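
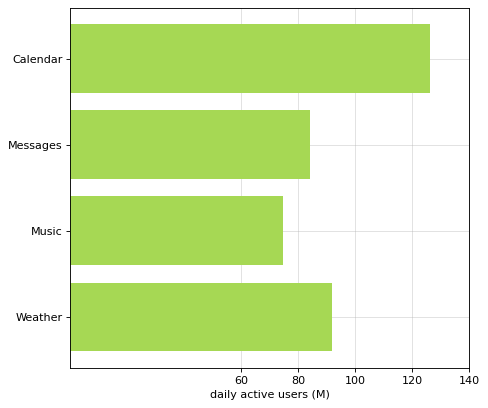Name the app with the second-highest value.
Weather

Top 3: Calendar ≈ 120, Weather ≈ 100, Messages ≈ 80.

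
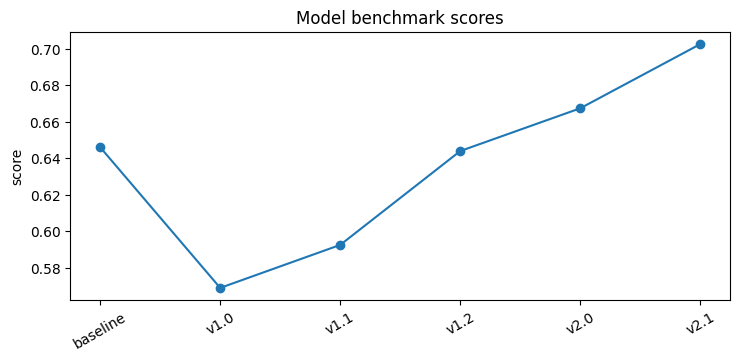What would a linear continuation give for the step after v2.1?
≈ 0.73

Last three: 0.64, 0.66, 0.70 → slope ≈ 0.03/step → next ≈ 0.73.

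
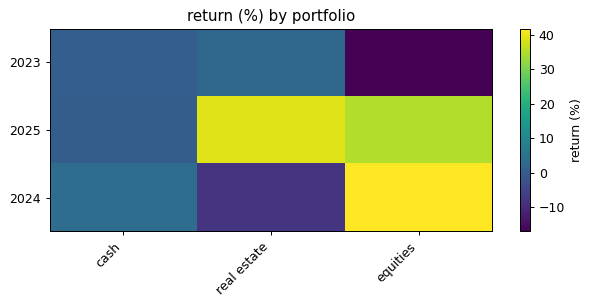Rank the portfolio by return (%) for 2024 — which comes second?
Top 3 for 2024: equities ≈ 40, cash ≈ 5, real estate ≈ -10.

cash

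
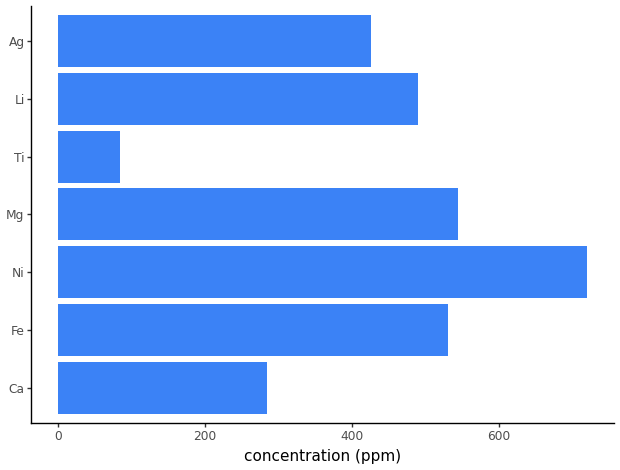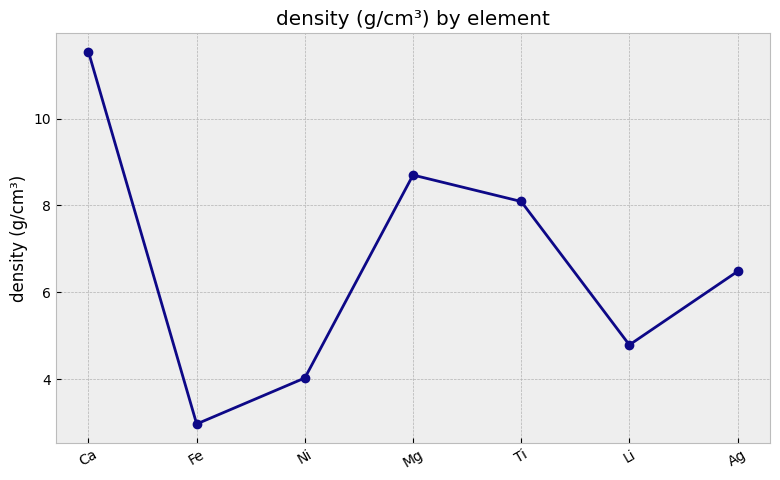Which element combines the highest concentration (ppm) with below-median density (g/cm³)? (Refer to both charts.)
Chart 2 median density (g/cm³) ≈ 6; below-median elements: Fe, Ni, Li. Among those, Ni has the highest concentration (ppm) (≈ 700).

Ni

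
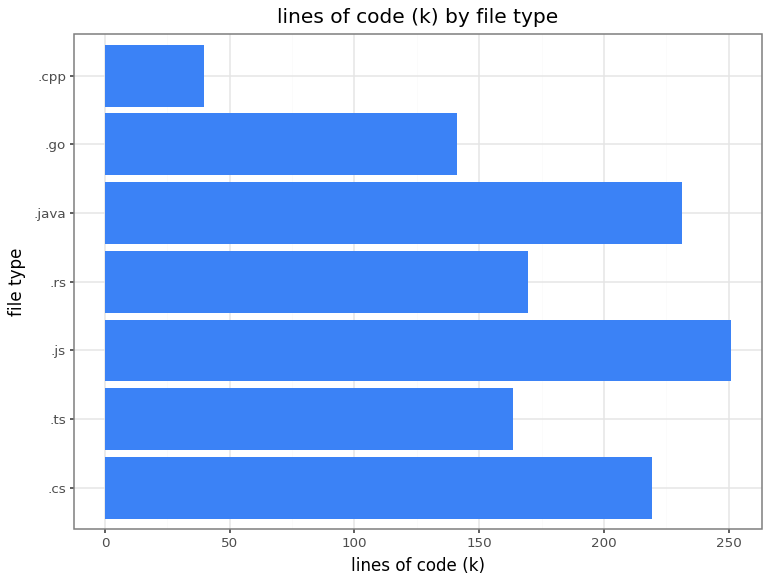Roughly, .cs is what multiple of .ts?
.cs ≈ 225, .ts ≈ 175; 225/175 ≈ 1.29.

≈ 1.29×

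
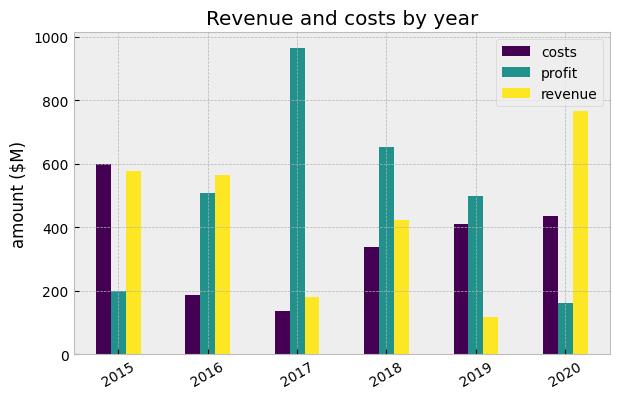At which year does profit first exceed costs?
2015: profit ≈ 200 vs costs ≈ 600 (not yet); 2016: profit ≈ 500 vs costs ≈ 200 (first crossover).

2016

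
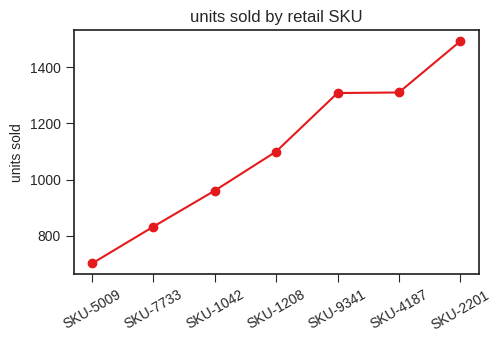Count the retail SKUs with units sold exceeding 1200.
3

Above 1200: SKU-9341, SKU-4187, SKU-2201.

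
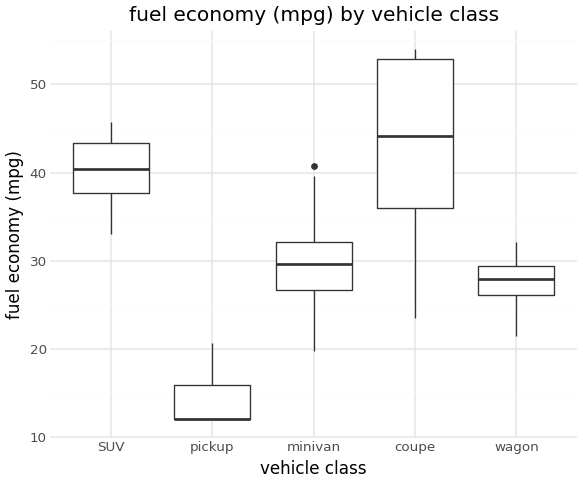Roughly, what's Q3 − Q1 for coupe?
≈ 20

Q3 ≈ 55, Q1 ≈ 35; IQR ≈ 20.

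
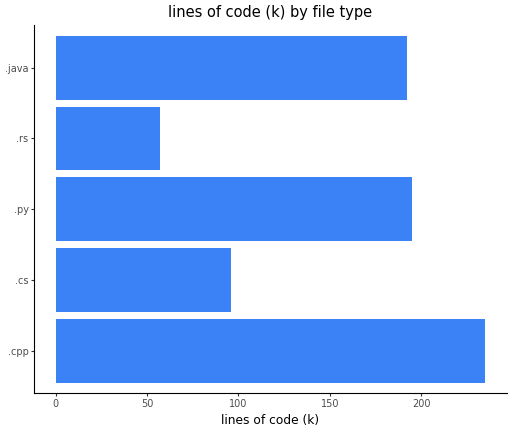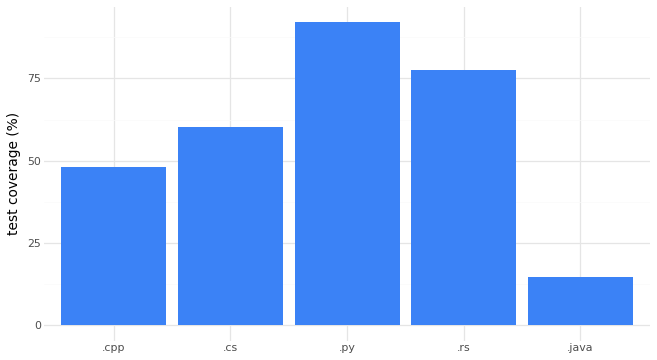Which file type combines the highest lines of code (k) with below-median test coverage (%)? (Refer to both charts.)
Chart 2 median test coverage (%) ≈ 60; below-median file types: .cpp, .java. Among those, .cpp has the highest lines of code (k) (≈ 225).

.cpp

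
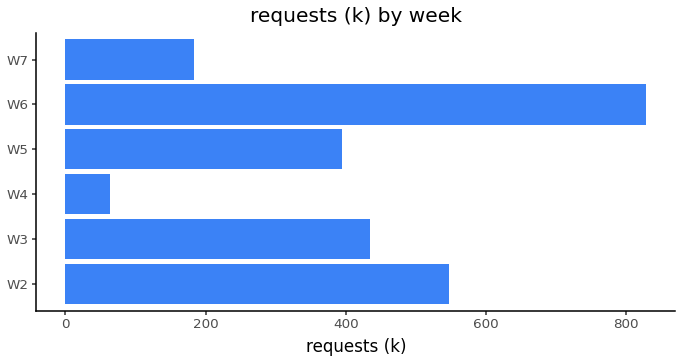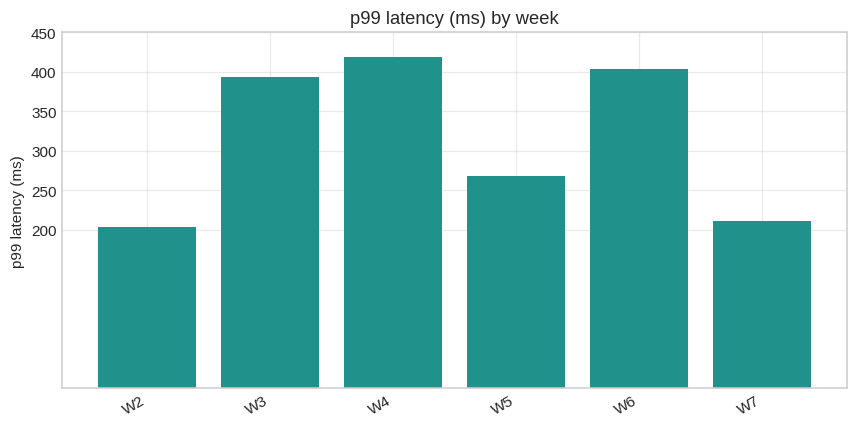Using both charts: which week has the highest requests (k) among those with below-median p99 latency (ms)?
W2

Chart 2 median p99 latency (ms) ≈ 350; below-median weeks: W2, W5, W7. Among those, W2 has the highest requests (k) (≈ 500).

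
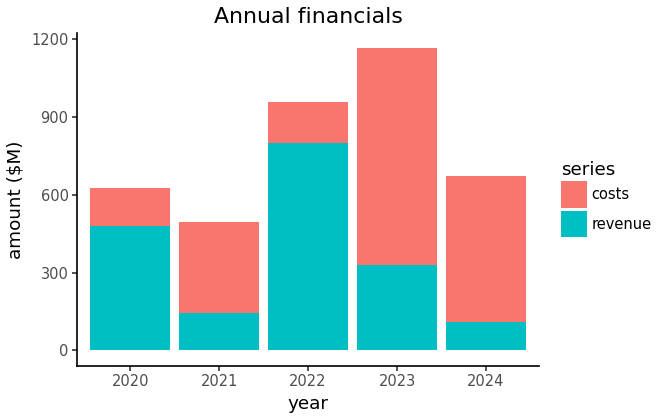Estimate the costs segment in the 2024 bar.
≈ 600

costs top ≈ 700, bottom ≈ 100; segment ≈ 600.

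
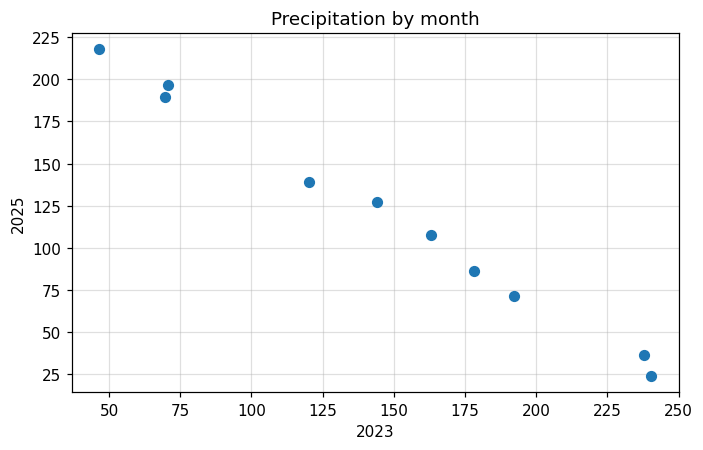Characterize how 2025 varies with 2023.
Points are negatively correlated; strong (|r| ≈ 1.0).

negative, strong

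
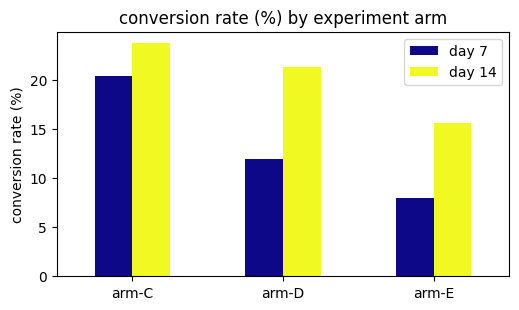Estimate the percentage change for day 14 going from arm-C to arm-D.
≈ -8.3%

arm-C ≈ 24, arm-D ≈ 22; (22 − 24) / 24 ≈ -8.3%.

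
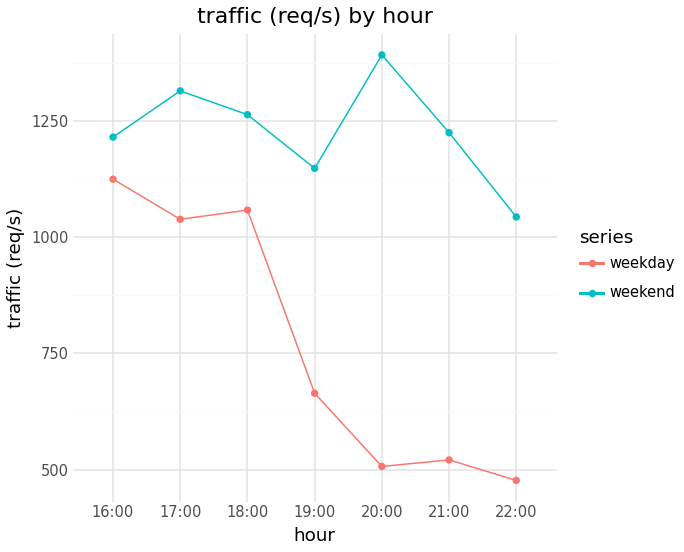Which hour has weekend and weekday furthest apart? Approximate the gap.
20:00: weekend ≈ 1400, weekday ≈ 500 → gap ≈ 900. Next-largest (21:00) is only ≈ 700.

20:00, ≈ 900 req/s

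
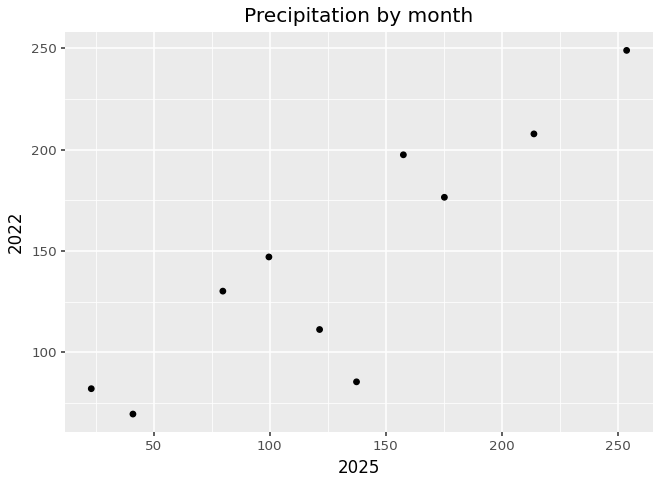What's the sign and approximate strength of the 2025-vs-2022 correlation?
positive, strong

Points are positively correlated; strong (|r| ≈ 0.9).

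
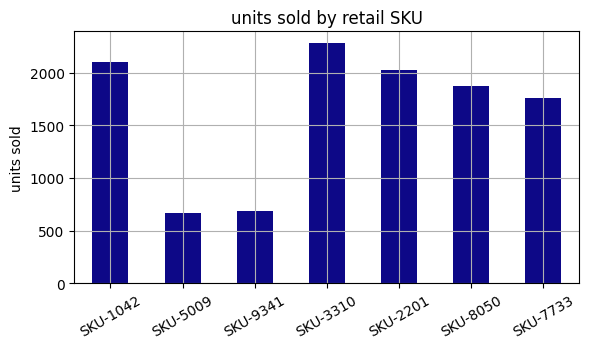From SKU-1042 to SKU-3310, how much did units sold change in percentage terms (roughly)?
SKU-1042 ≈ 2000, SKU-3310 ≈ 2200; (2200 − 2000) / 2000 ≈ +10%.

≈ +10%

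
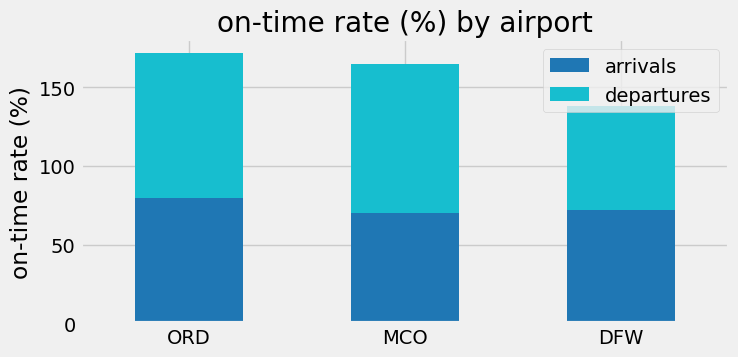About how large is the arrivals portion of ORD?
arrivals top ≈ 80, bottom ≈ 0; segment ≈ 80.

≈ 80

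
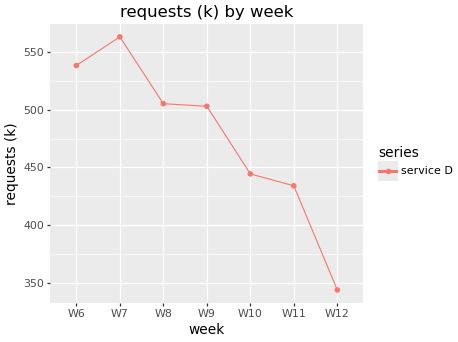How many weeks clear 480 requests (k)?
Above 480: W6, W7, W8, W9.

4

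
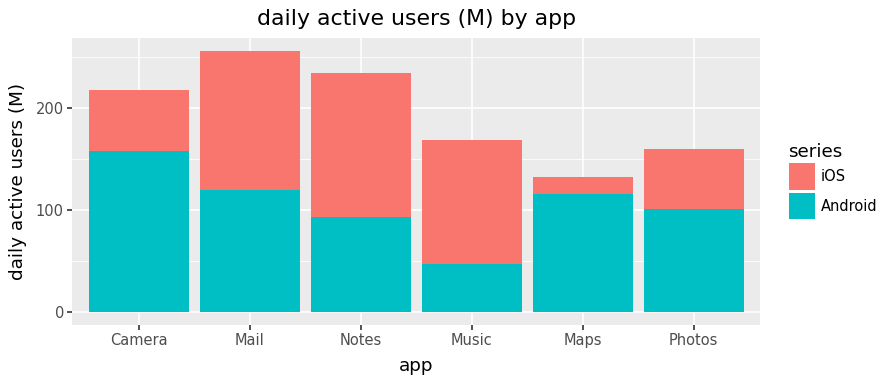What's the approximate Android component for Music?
Android top ≈ 50, bottom ≈ 0; segment ≈ 50.

≈ 50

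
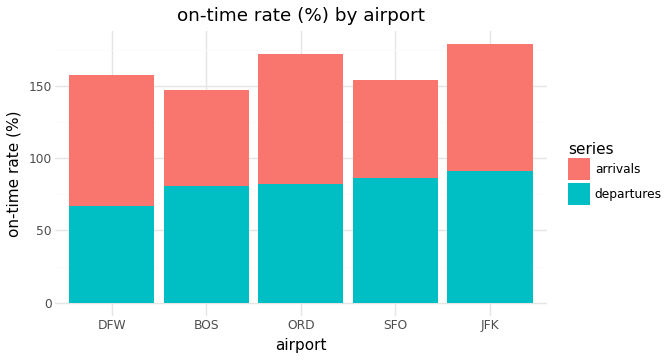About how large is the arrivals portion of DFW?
≈ 100

arrivals top ≈ 160, bottom ≈ 60; segment ≈ 100.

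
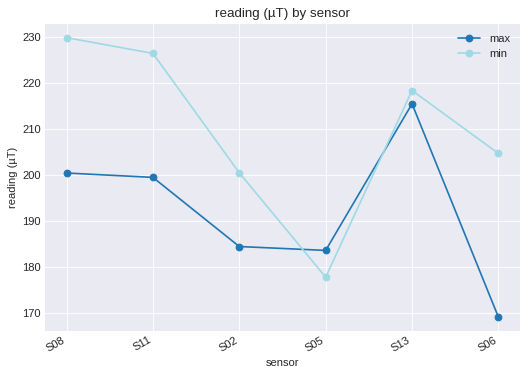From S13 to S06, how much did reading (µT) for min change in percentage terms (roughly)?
S13 ≈ 220, S06 ≈ 200; (200 − 220) / 220 ≈ -9.1%.

≈ -9.1%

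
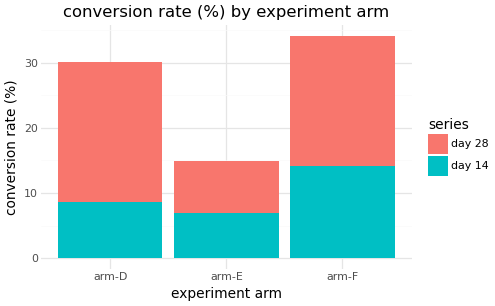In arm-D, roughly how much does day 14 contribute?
≈ 10

day 14 top ≈ 10, bottom ≈ 0; segment ≈ 10.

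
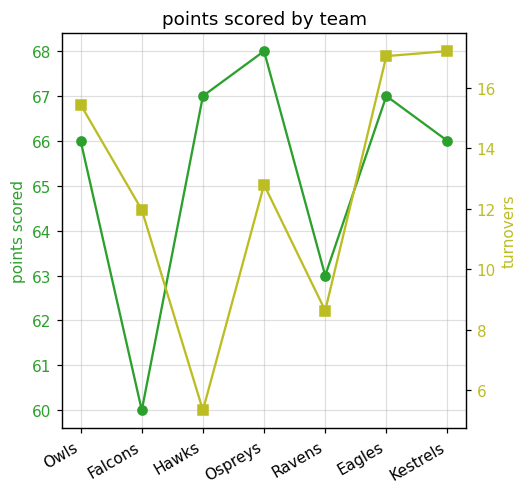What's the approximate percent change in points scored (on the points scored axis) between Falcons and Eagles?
≈ +11.7%

Falcons ≈ 60, Eagles ≈ 67; (67 − 60) / 60 ≈ +11.7%.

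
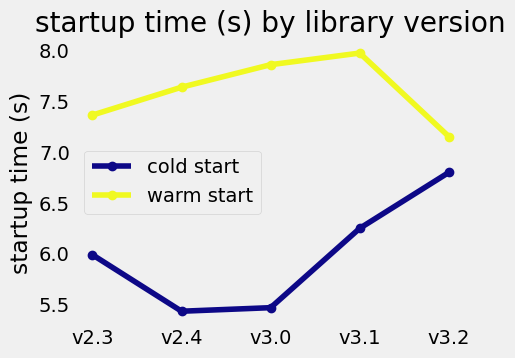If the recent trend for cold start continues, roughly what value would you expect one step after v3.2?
≈ 7.75

Last three: 5.5, 6.0, 7.0 → slope ≈ 0.75/step → next ≈ 7.75.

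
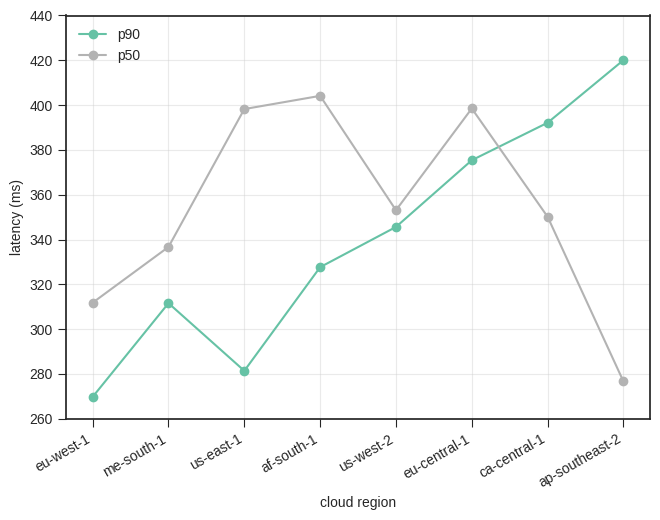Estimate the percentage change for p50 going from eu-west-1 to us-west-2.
≈ +12.5%

eu-west-1 ≈ 320, us-west-2 ≈ 360; (360 − 320) / 320 ≈ +12.5%.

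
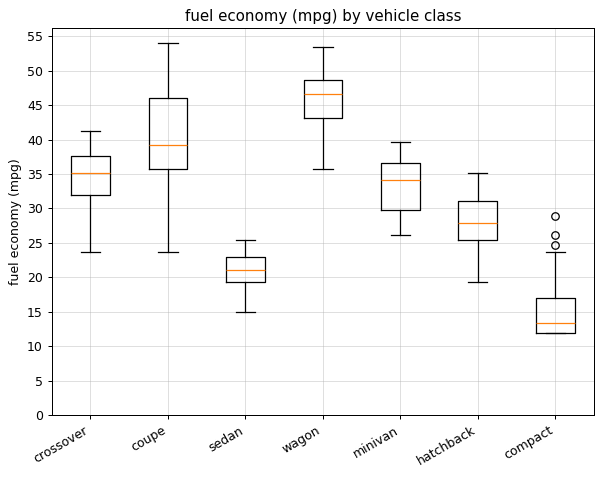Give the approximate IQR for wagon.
≈ 5

Q3 ≈ 50, Q1 ≈ 45; IQR ≈ 5.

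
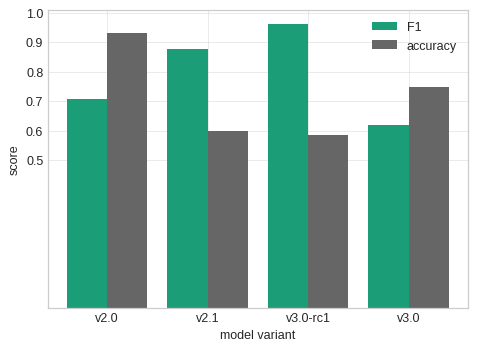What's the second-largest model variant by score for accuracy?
v3.0

Top 3 for accuracy: v2.0 ≈ 0.9, v3.0 ≈ 0.7, v2.1 ≈ 0.6.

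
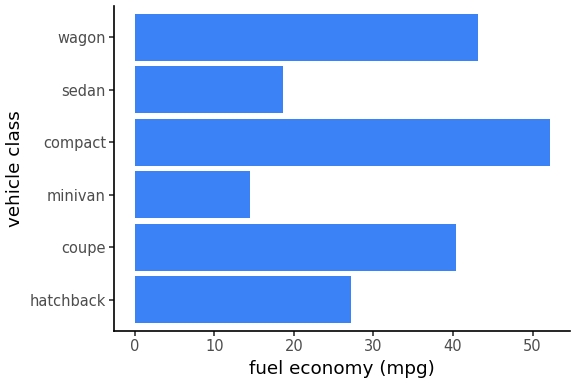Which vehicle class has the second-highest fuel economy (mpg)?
Top 3: compact ≈ 50, wagon ≈ 45, coupe ≈ 40.

wagon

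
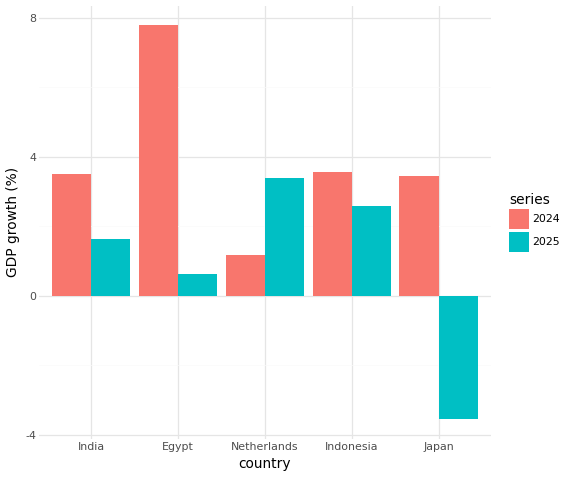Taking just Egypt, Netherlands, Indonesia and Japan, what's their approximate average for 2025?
≈ 1

(1 + 3 + 3 + -4) / 4 ≈ 1.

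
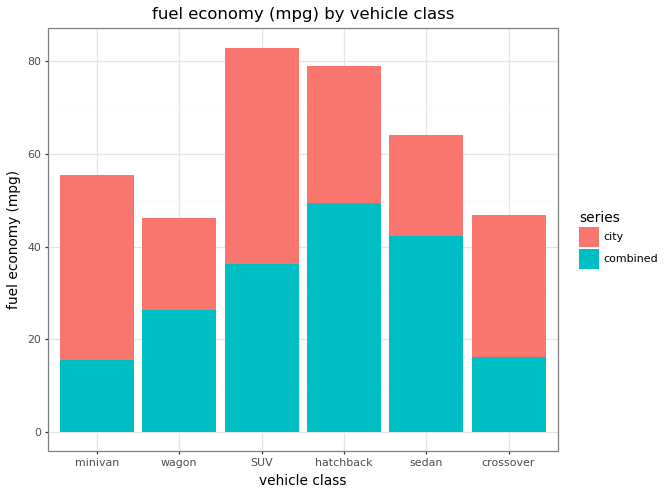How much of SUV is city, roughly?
≈ 40

city top ≈ 80, bottom ≈ 40; segment ≈ 40.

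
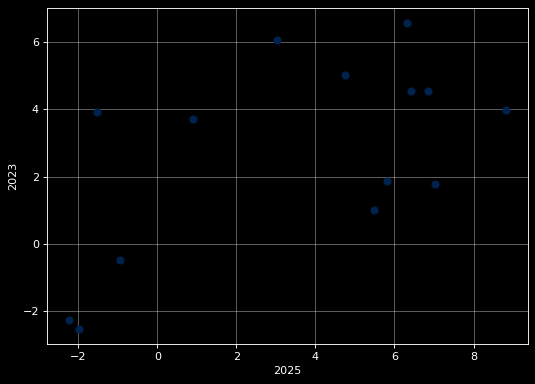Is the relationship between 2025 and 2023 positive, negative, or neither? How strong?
positive, moderate

Points are positively correlated; moderate (|r| ≈ 0.6).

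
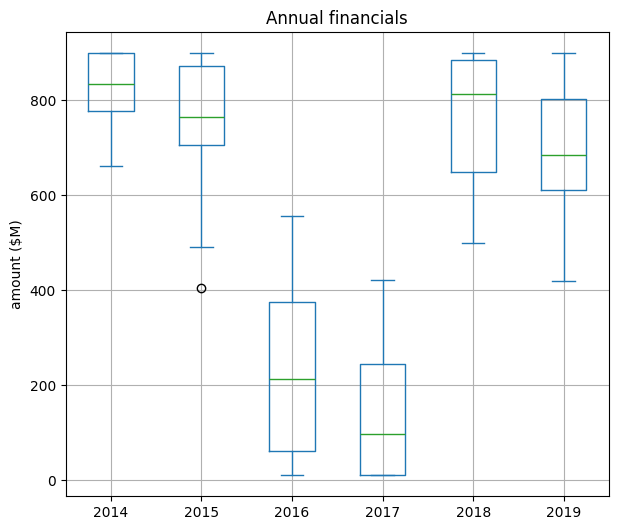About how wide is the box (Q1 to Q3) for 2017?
≈ 200

Q3 ≈ 200, Q1 ≈ 0; IQR ≈ 200.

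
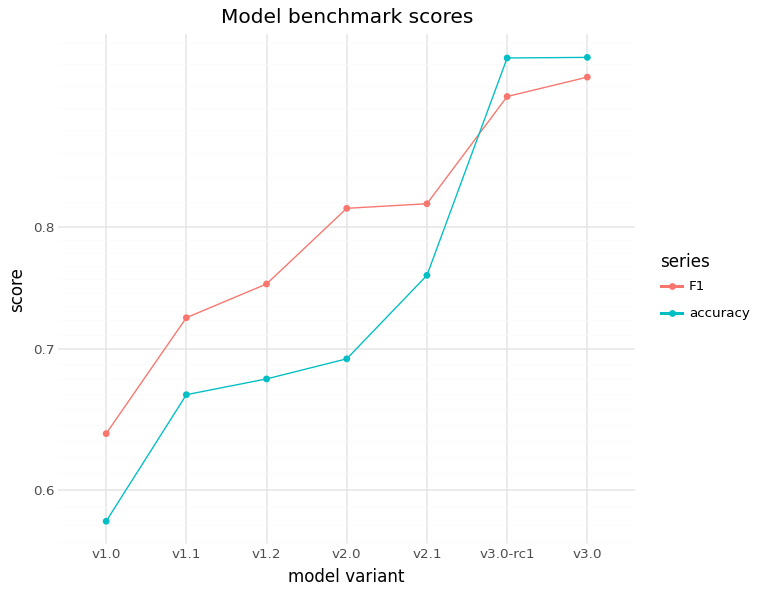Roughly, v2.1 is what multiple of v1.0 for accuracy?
v2.1 ≈ 0.75, v1.0 ≈ 0.60; 0.75/0.60 ≈ 1.25.

≈ 1.25×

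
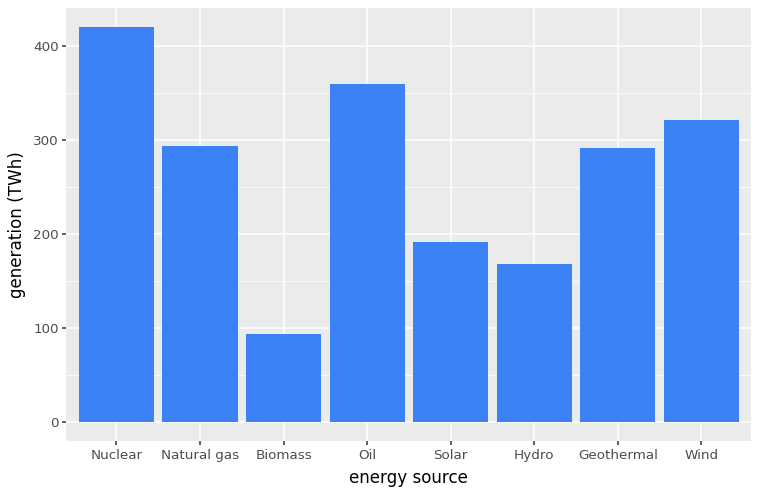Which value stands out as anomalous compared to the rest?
Biomass ≈ 100; the rest sit between ≈ 150 and ≈ 400.

Biomass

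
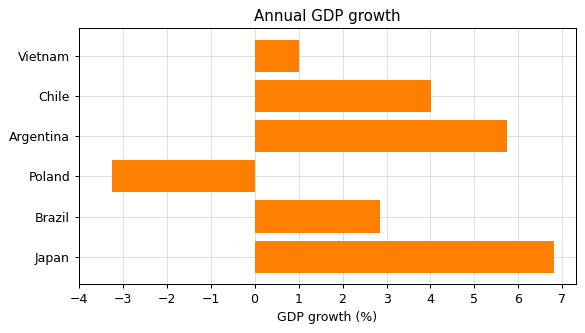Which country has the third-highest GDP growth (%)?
Chile

Top 4: Japan ≈ 7, Argentina ≈ 6, Chile ≈ 4, Brazil ≈ 3.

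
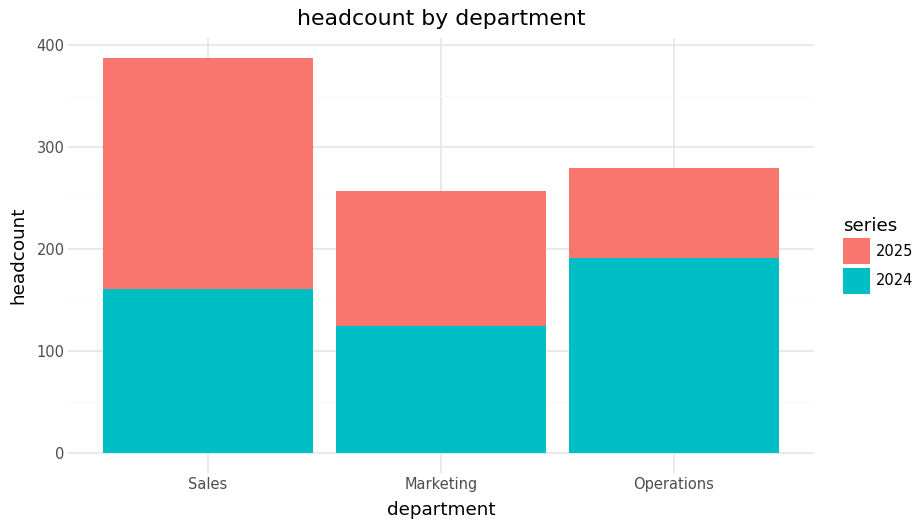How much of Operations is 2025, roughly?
2025 top ≈ 300, bottom ≈ 200; segment ≈ 100.

≈ 100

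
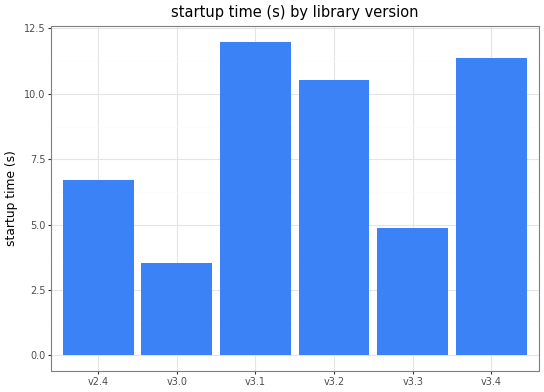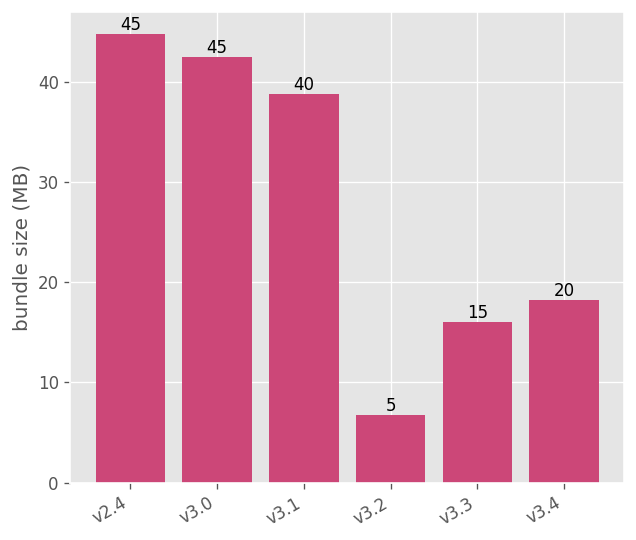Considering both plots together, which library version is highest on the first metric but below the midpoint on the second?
Chart 2 median bundle size (MB) ≈ 30; below-median library versions: v3.2, v3.3, v3.4. Among those, v3.4 has the highest startup time (s) (≈ 12).

v3.4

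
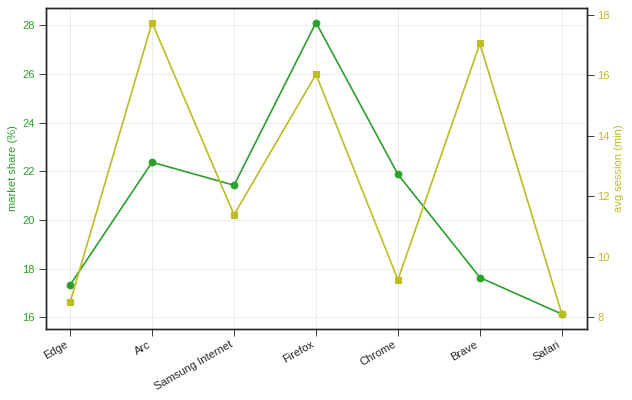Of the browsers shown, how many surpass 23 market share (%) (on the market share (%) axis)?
Above 23: Firefox.

1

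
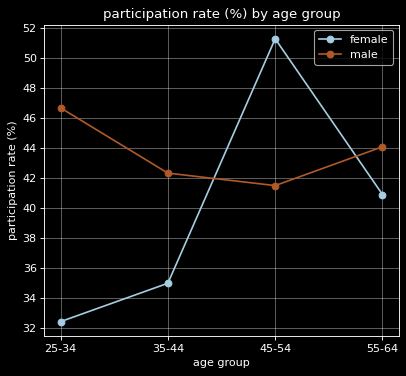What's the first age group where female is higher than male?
35-44: female ≈ 34 vs male ≈ 42 (not yet); 45-54: female ≈ 52 vs male ≈ 42 (first crossover).

45-54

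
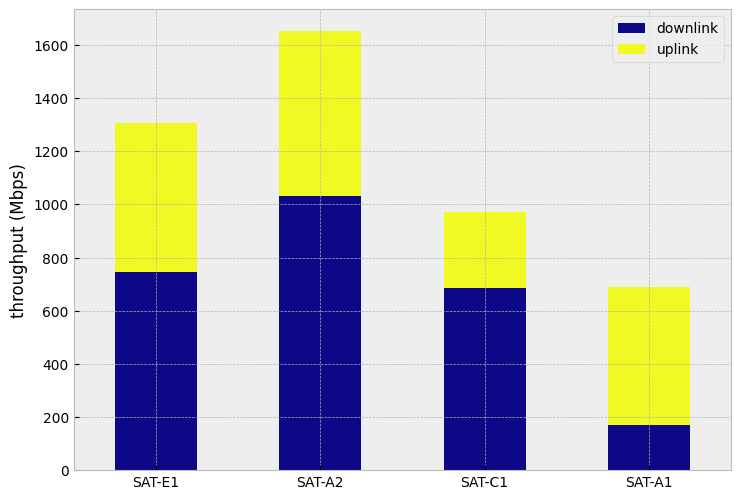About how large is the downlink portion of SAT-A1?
downlink top ≈ 200, bottom ≈ 0; segment ≈ 200.

≈ 200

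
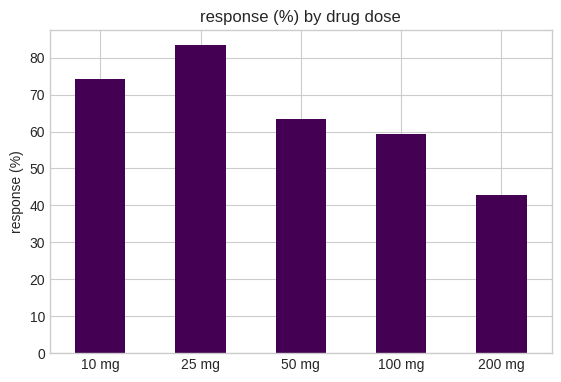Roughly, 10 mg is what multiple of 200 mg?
10 mg ≈ 70, 200 mg ≈ 40; 70/40 ≈ 1.75.

≈ 1.75×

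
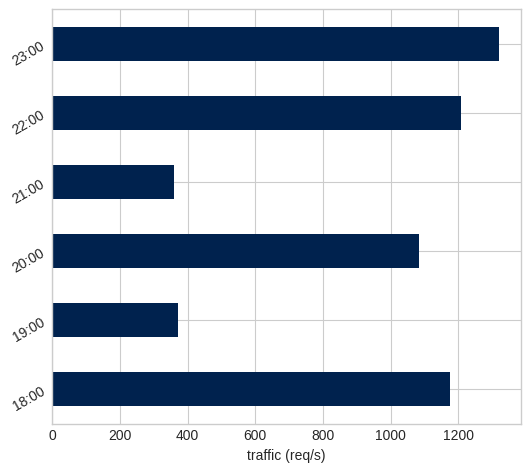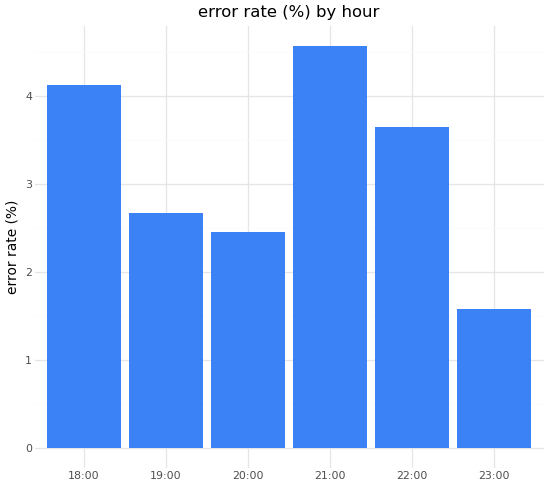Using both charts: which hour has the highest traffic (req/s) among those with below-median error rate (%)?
Chart 2 median error rate (%) ≈ 3; below-median hours: 19:00, 20:00, 23:00. Among those, 23:00 has the highest traffic (req/s) (≈ 1400).

23:00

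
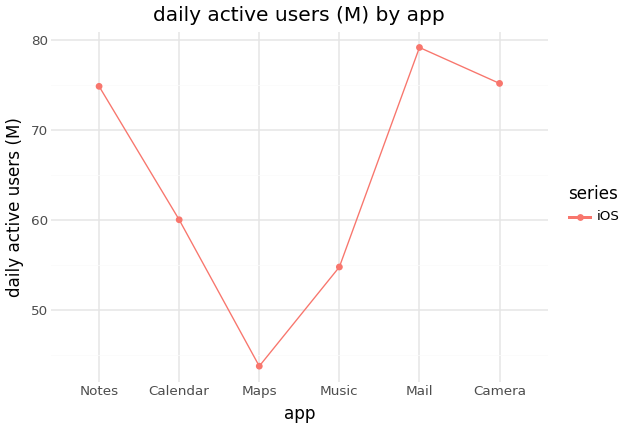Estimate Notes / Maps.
Notes ≈ 75, Maps ≈ 45; 75/45 ≈ 1.67.

≈ 1.67×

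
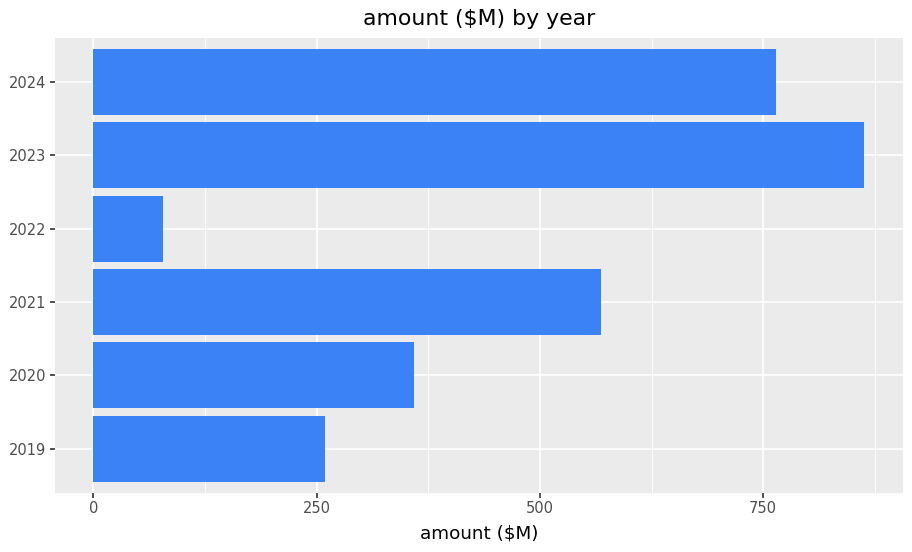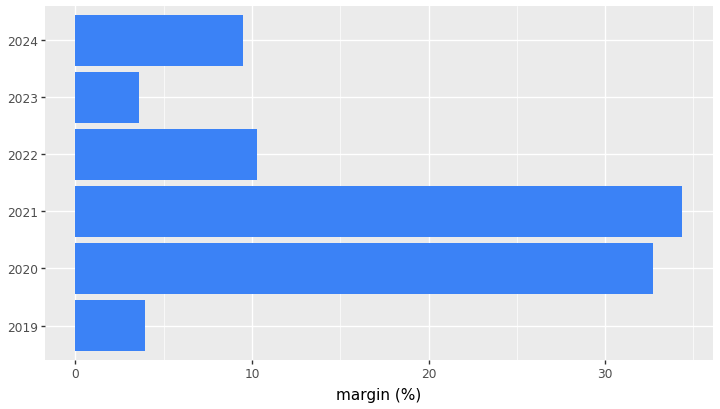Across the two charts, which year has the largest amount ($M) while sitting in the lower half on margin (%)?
2023

Chart 2 median margin (%) ≈ 10; below-median years: 2019, 2023, 2024. Among those, 2023 has the highest amount ($M) (≈ 900).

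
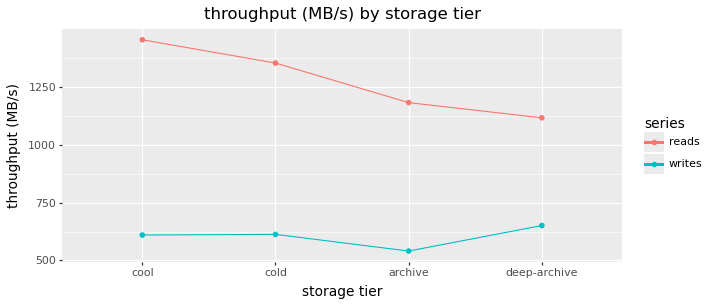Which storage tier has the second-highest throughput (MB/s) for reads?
Top 3 for reads: cool ≈ 1500, cold ≈ 1400, archive ≈ 1200.

cold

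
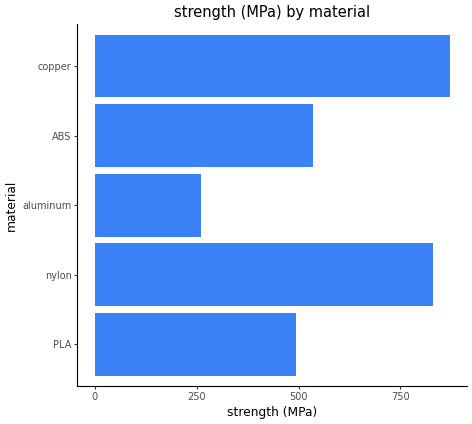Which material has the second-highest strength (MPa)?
Top 3: copper ≈ 900, nylon ≈ 800, ABS ≈ 500.

nylon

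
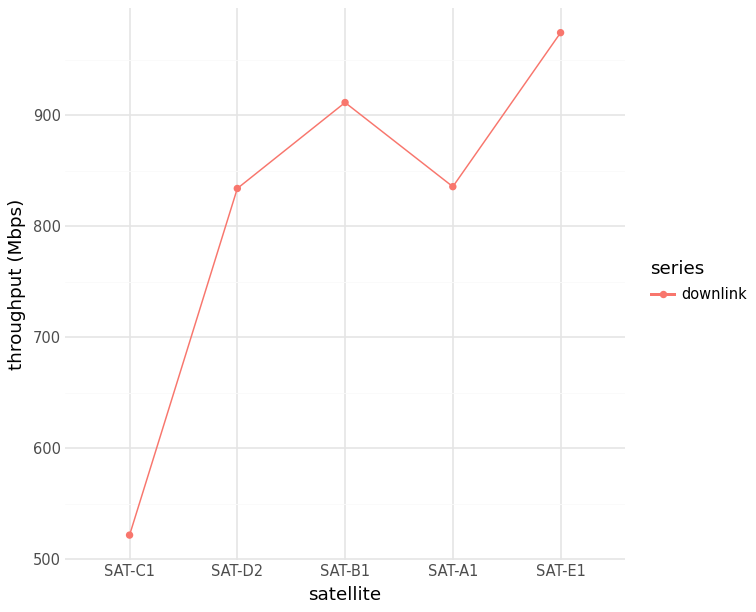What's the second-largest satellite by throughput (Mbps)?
SAT-B1

Top 3: SAT-E1 ≈ 950, SAT-B1 ≈ 900, SAT-A1 ≈ 850.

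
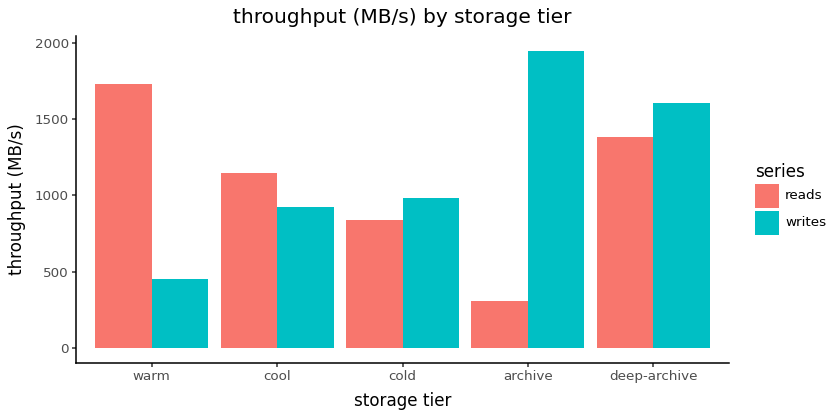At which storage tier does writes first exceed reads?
cold

cool: writes ≈ 1000 vs reads ≈ 1200 (not yet); cold: writes ≈ 1000 vs reads ≈ 800 (first crossover).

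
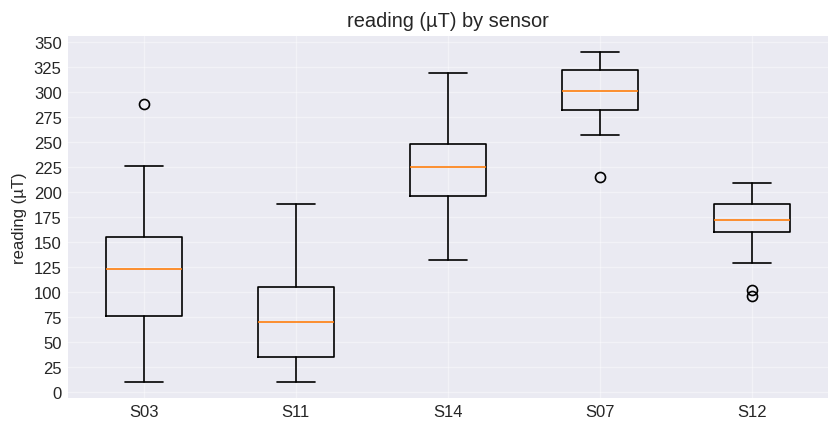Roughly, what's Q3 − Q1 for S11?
≈ 75

Q3 ≈ 100, Q1 ≈ 25; IQR ≈ 75.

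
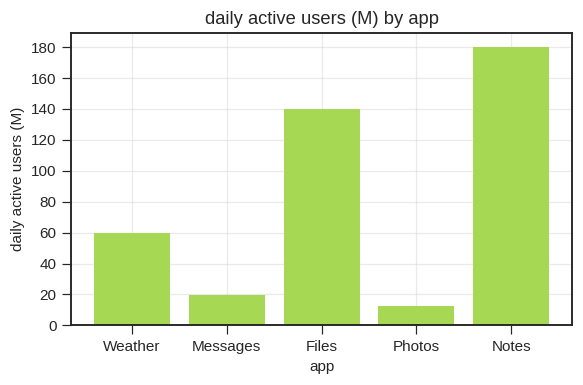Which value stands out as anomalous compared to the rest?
Notes

Notes ≈ 180; the rest sit between ≈ 20 and ≈ 140.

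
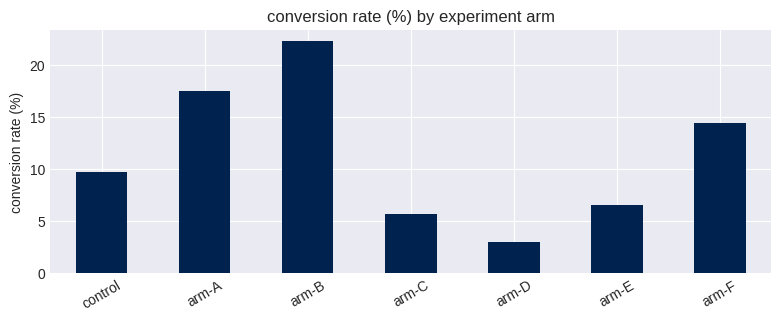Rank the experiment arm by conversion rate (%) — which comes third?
Top 4: arm-B ≈ 22, arm-A ≈ 18, arm-F ≈ 14, control ≈ 10.

arm-F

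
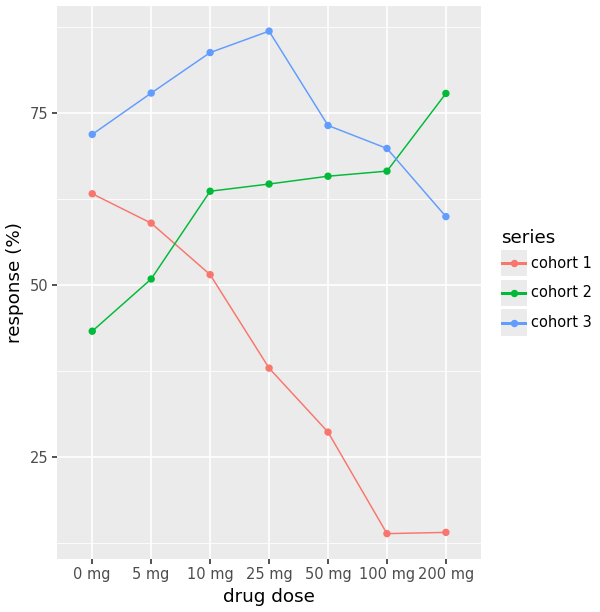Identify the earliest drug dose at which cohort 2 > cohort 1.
10 mg

5 mg: cohort 2 ≈ 50 vs cohort 1 ≈ 60 (not yet); 10 mg: cohort 2 ≈ 60 vs cohort 1 ≈ 50 (first crossover).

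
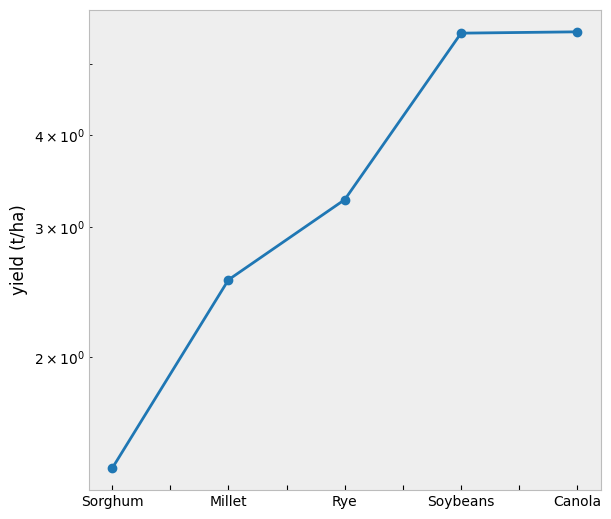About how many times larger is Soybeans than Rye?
Soybeans ≈ 5.5, Rye ≈ 3.5; 5.5/3.5 ≈ 1.57.

≈ 1.57×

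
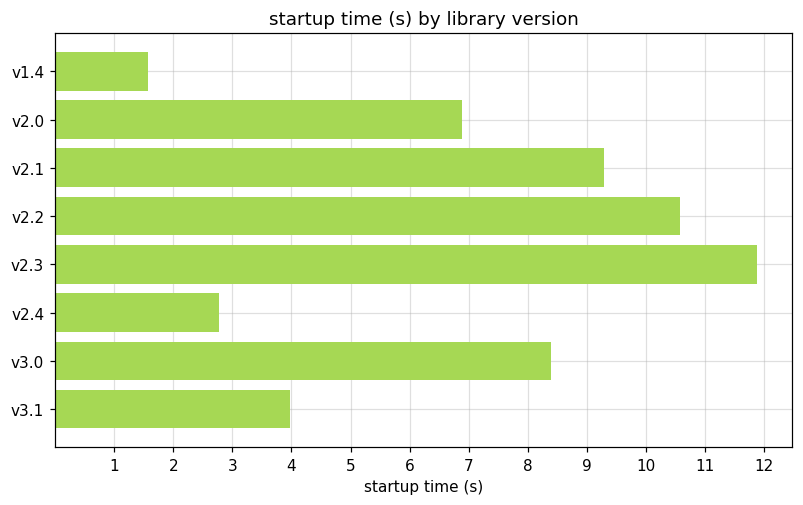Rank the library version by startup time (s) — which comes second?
v2.2

Top 3: v2.3 ≈ 12, v2.2 ≈ 11, v2.1 ≈ 9.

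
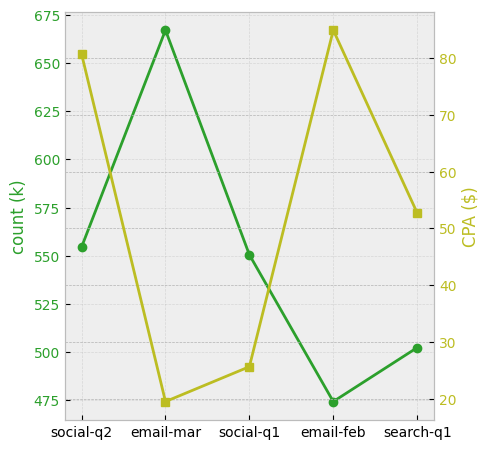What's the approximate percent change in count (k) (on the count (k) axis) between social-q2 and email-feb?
≈ -14.3%

social-q2 ≈ 560, email-feb ≈ 480; (480 − 560) / 560 ≈ -14.3%.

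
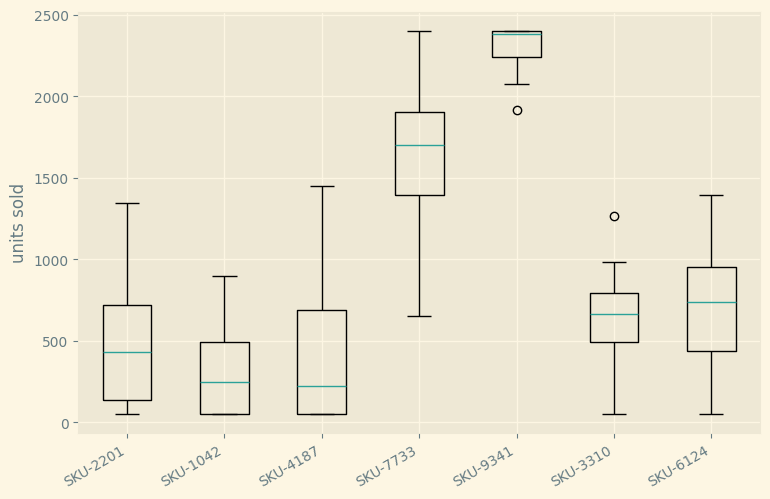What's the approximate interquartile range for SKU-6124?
≈ 600

Q3 ≈ 1000, Q1 ≈ 400; IQR ≈ 600.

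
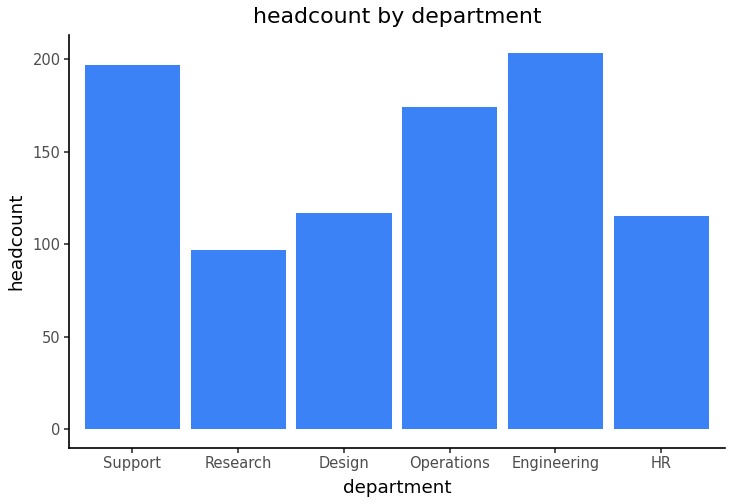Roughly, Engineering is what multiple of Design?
Engineering ≈ 200, Design ≈ 120; 200/120 ≈ 1.67.

≈ 1.67×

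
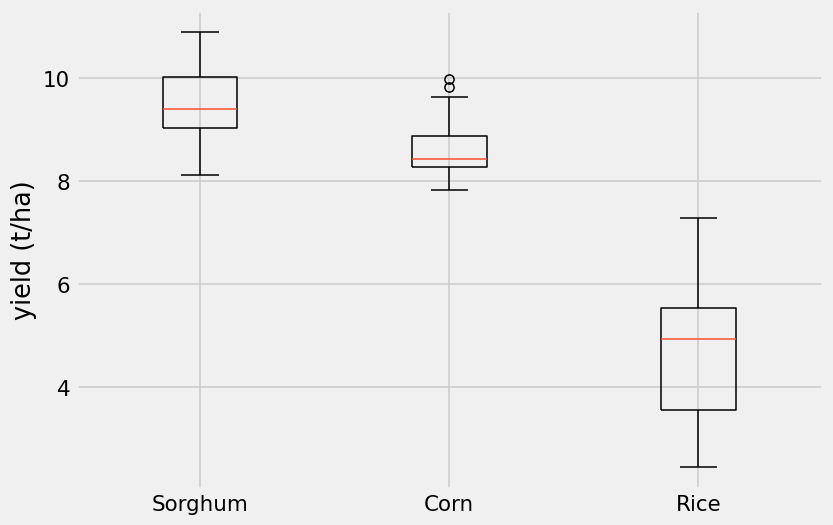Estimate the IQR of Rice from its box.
≈ 2.0

Q3 ≈ 5.5, Q1 ≈ 3.5; IQR ≈ 2.0.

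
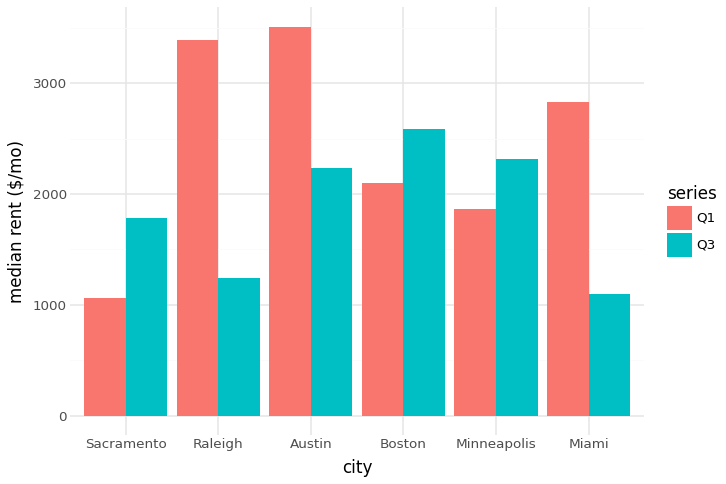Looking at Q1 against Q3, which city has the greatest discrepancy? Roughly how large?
Raleigh, ≈ 2500 $/mo

Raleigh: Q1 ≈ 3500, Q3 ≈ 1000 → gap ≈ 2500. Next-largest (Miami) is only ≈ 2000.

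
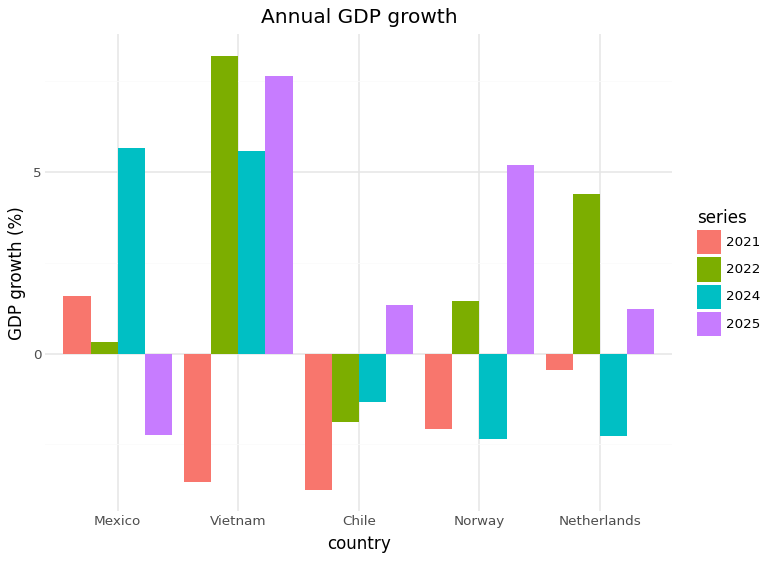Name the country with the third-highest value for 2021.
Top 4 for 2021: Mexico ≈ 2, Netherlands ≈ 0, Norway ≈ -2, Vietnam ≈ -4.

Norway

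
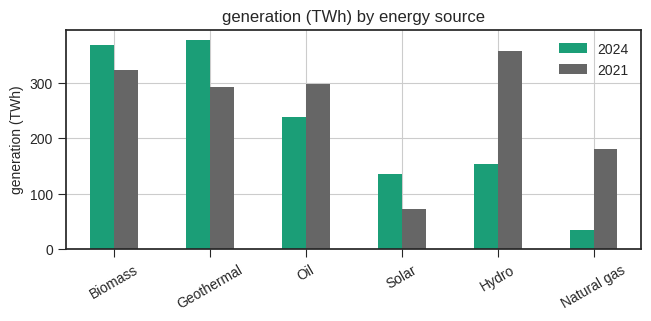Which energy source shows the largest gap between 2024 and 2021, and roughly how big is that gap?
Hydro: 2024 ≈ 150, 2021 ≈ 350 → gap ≈ 200. Next-largest (Natural gas) is only ≈ 150.

Hydro, ≈ 200 TWh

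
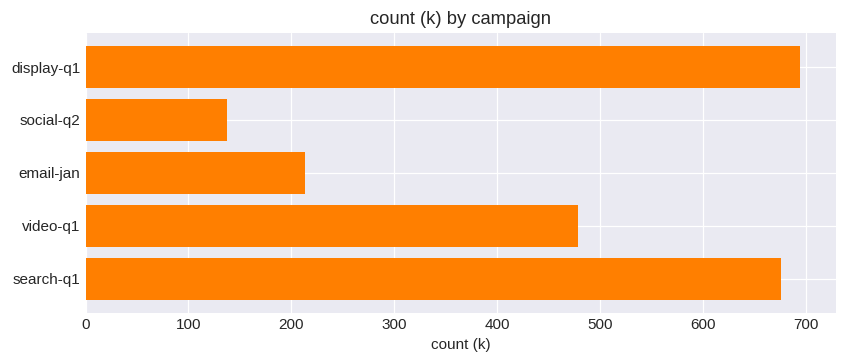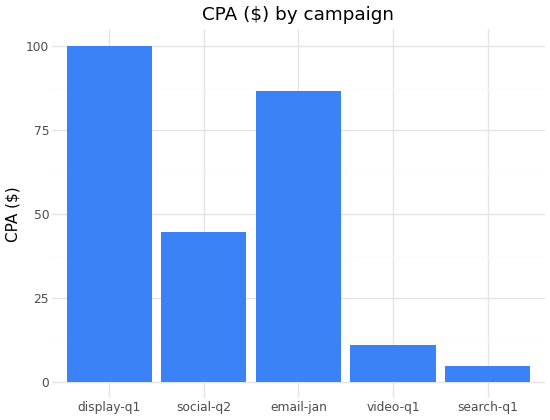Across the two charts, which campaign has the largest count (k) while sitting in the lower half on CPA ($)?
Chart 2 median CPA ($) ≈ 40; below-median campaigns: video-q1, search-q1. Among those, search-q1 has the highest count (k) (≈ 700).

search-q1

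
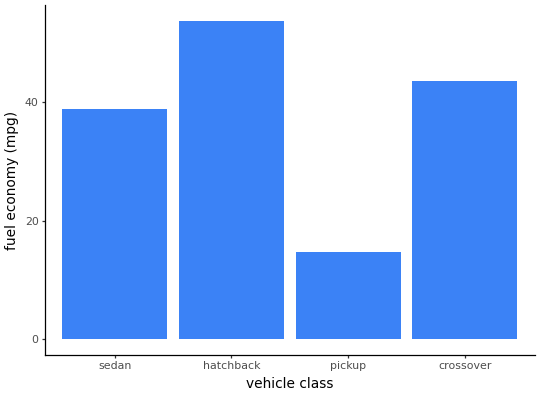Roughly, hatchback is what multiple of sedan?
hatchback ≈ 55, sedan ≈ 40; 55/40 ≈ 1.38.

≈ 1.38×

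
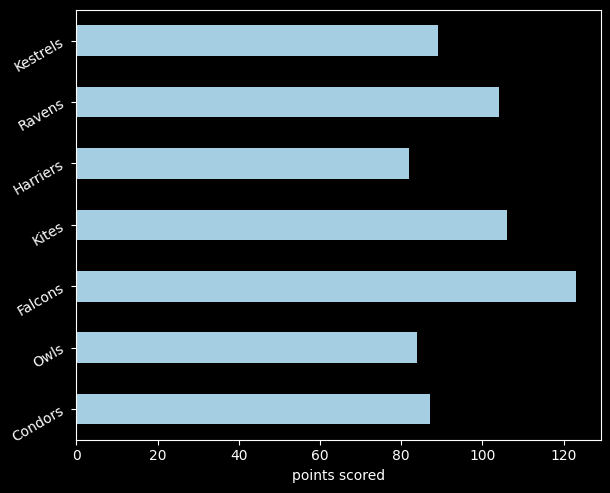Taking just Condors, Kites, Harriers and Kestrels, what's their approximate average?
(80 + 100 + 80 + 80) / 4 ≈ 85.

≈ 85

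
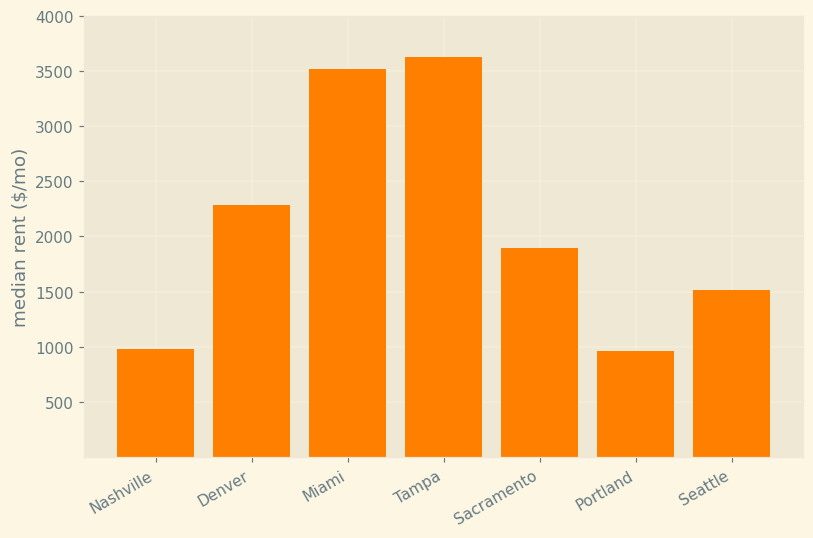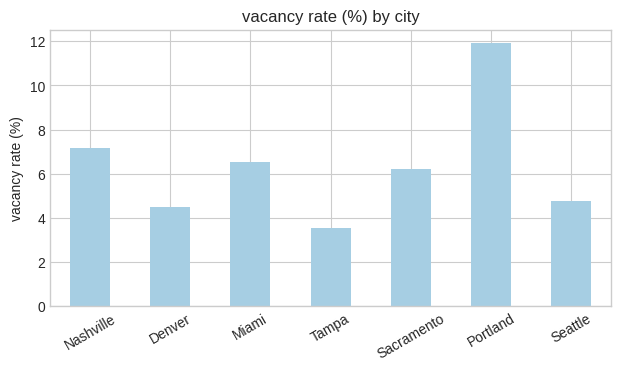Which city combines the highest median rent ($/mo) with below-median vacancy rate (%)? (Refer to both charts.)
Tampa

Chart 2 median vacancy rate (%) ≈ 6; below-median cities: Denver, Tampa, Seattle. Among those, Tampa has the highest median rent ($/mo) (≈ 3500).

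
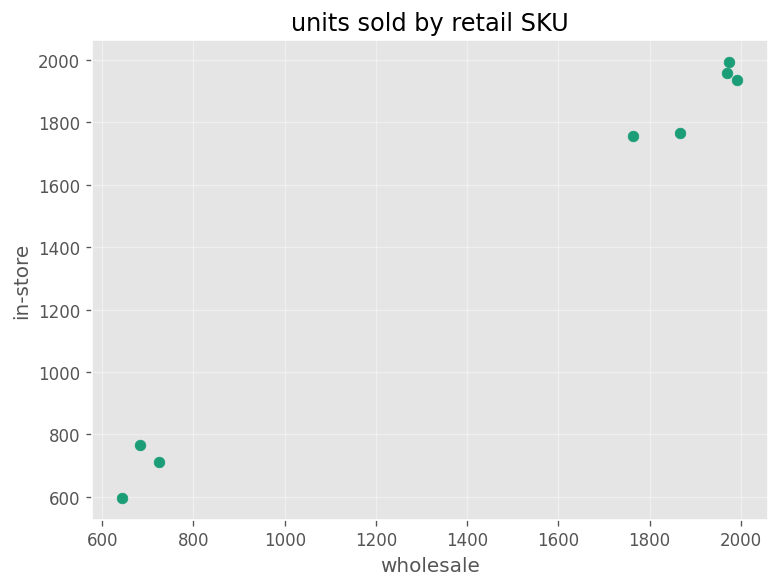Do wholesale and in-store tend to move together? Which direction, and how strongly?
Points are positively correlated; strong (|r| ≈ 1.0).

positive, strong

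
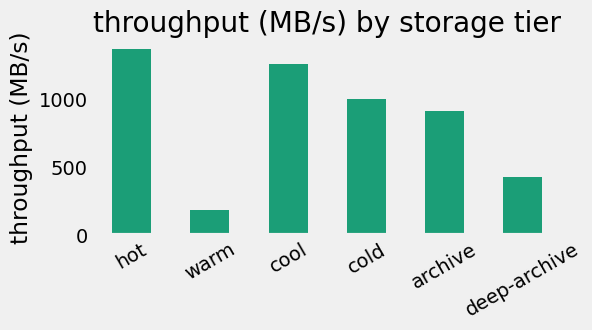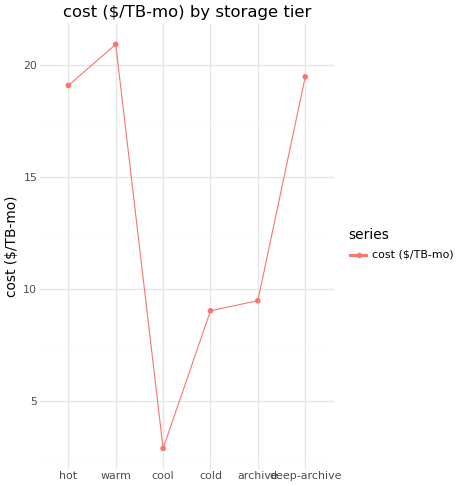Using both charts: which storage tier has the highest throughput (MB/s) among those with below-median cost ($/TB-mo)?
cool

Chart 2 median cost ($/TB-mo) ≈ 14; below-median storage tiers: cool, cold, archive. Among those, cool has the highest throughput (MB/s) (≈ 1200).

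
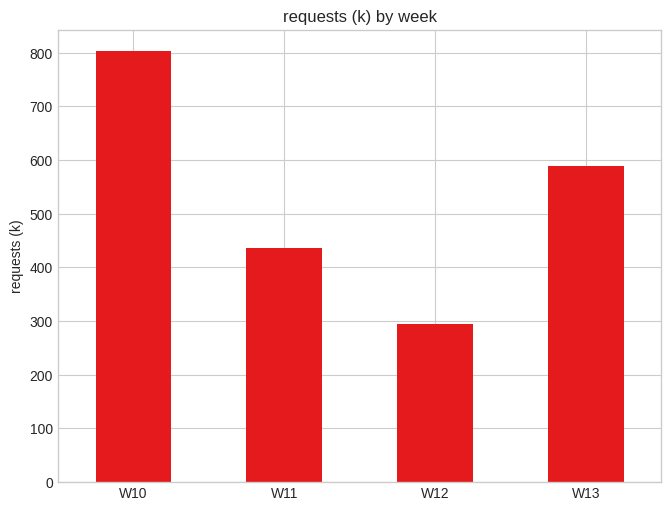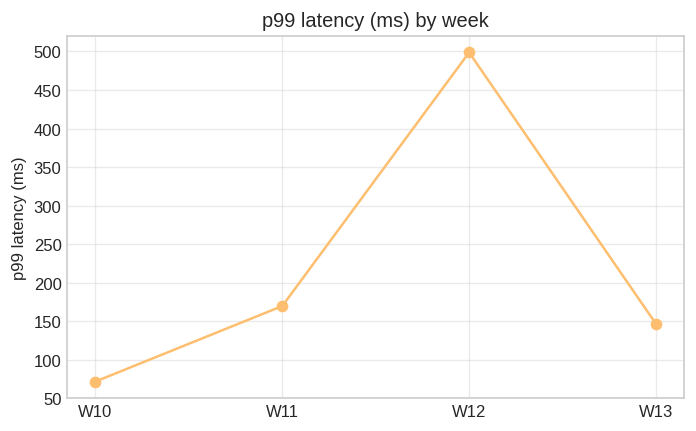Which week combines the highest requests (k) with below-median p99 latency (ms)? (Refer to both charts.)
W10

Chart 2 median p99 latency (ms) ≈ 150; below-median weeks: W10, W13. Among those, W10 has the highest requests (k) (≈ 800).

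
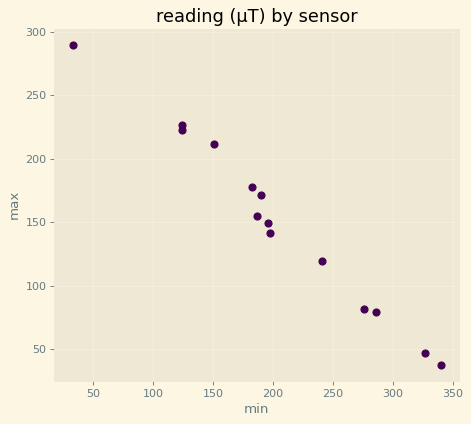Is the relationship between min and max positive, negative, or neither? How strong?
negative, strong

Points are negatively correlated; strong (|r| ≈ 1.0).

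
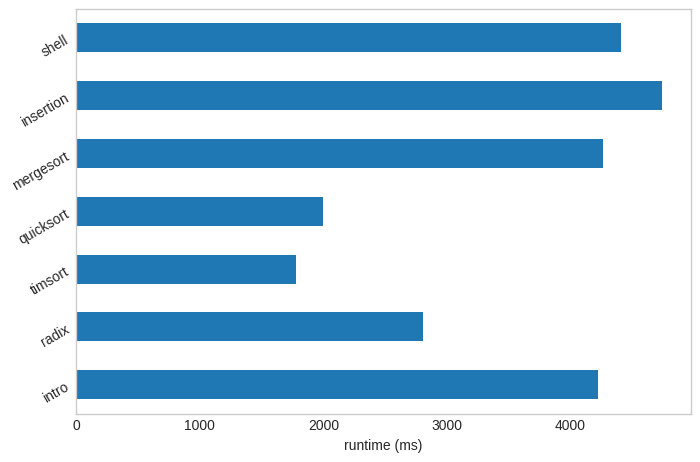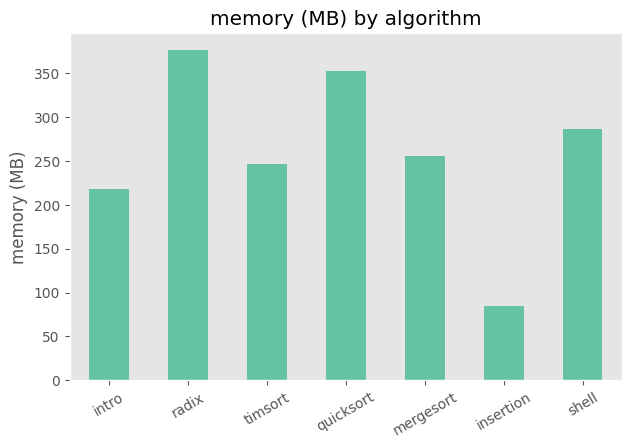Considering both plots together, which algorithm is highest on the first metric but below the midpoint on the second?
insertion

Chart 2 median memory (MB) ≈ 250; below-median algorithms: intro, timsort, insertion. Among those, insertion has the highest runtime (ms) (≈ 4500).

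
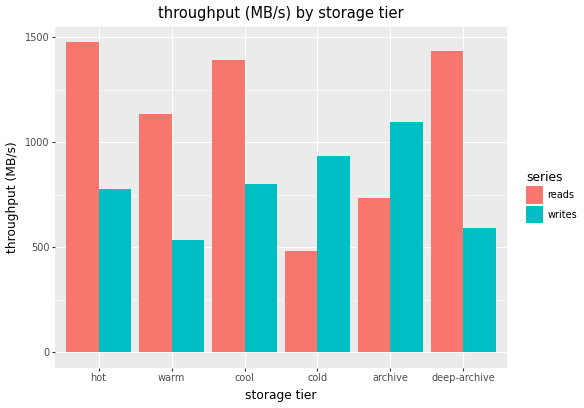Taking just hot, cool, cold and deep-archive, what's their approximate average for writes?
≈ 800

(800 + 800 + 1000 + 600) / 4 ≈ 800.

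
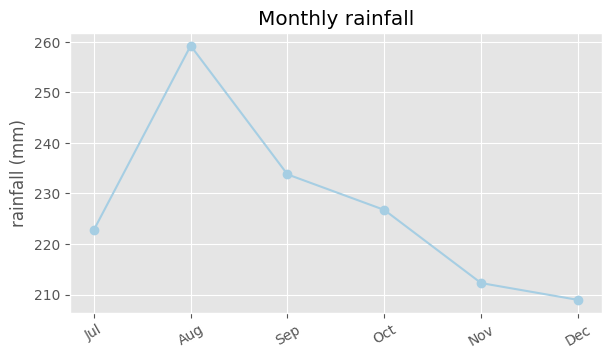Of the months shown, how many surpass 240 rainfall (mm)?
1

Above 240: Aug.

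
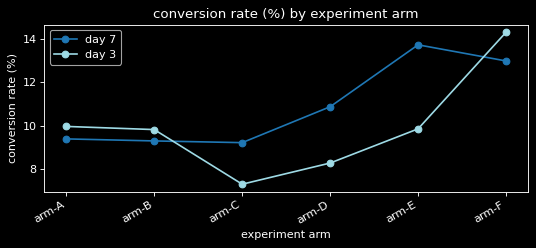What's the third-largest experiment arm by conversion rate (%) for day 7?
Top 4 for day 7: arm-E ≈ 14, arm-F ≈ 13, arm-D ≈ 11, arm-A ≈ 9.

arm-D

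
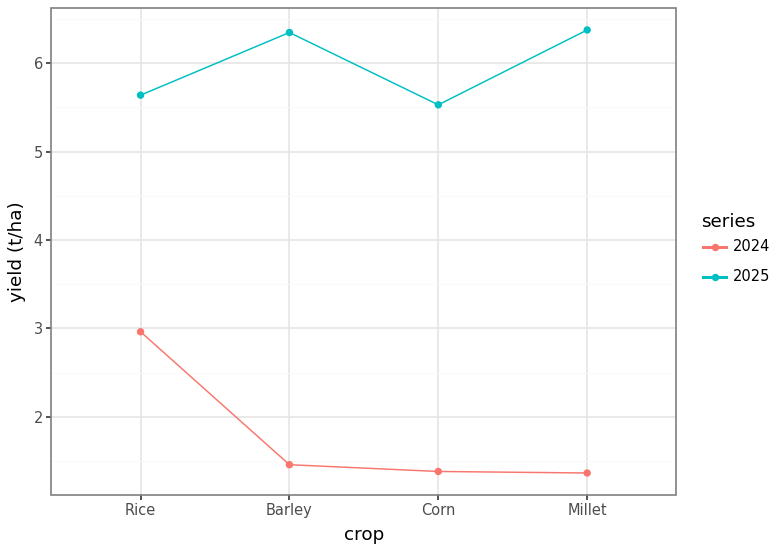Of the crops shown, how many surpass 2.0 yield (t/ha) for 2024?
1

Above 2.0: Rice.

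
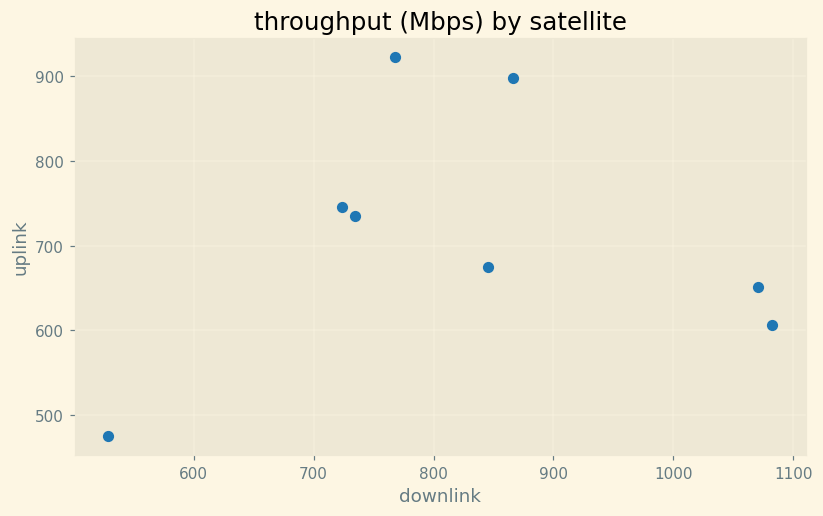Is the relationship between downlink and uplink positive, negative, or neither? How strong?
Points are roughly uncorrelated; weak (|r| ≈ 0.1).

no clear correlation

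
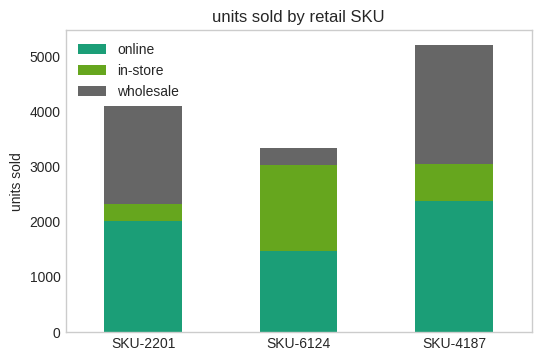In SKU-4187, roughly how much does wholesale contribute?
≈ 2000

wholesale top ≈ 5000, bottom ≈ 3000; segment ≈ 2000.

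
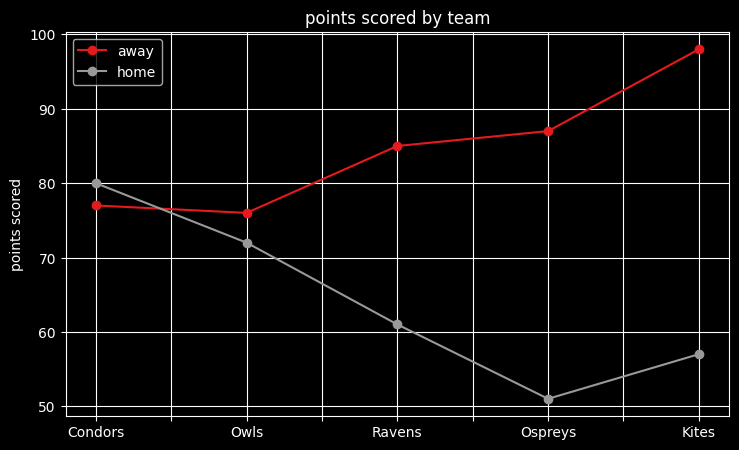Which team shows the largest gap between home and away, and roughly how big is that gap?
Kites, ≈ 45

Kites: home ≈ 55, away ≈ 100 → gap ≈ 45. Next-largest (Ospreys) is only ≈ 35.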